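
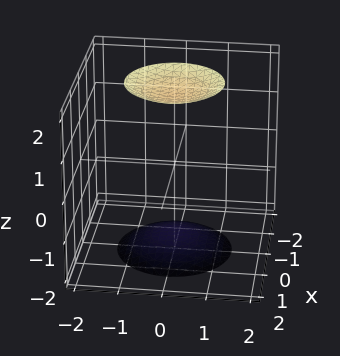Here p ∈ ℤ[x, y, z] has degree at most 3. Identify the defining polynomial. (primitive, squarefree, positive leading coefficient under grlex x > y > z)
1. I count 2 distinct pieces.
2. The degree is 2 — two sheets facing apart; a quadric.
3. Symmetries: the surface is invariant under rotation about z: p = q(x² + y², z); mirror symmetry z ↦ −z ⇒ only even powers of z.
4. Observable constraints: it misses every integer gridline on the y-axis; a circular section at z = 2 has radius exactly 1.
5. Solving for integer coefficients yields p as stated.

x^2 + y^2 - z^2 + 3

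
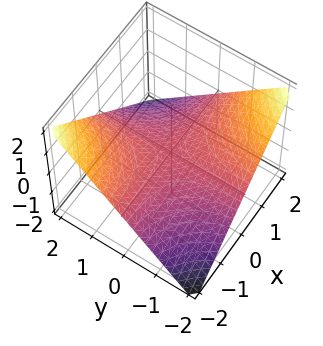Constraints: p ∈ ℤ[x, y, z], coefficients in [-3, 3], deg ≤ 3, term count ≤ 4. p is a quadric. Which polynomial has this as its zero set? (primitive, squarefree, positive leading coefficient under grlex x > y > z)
x*y + 2*z

The degree is 2 — a saddle surface; a quadric.
Against the integer gridlines: it meets the z-axis at z = 0 (among the integer gridlines); every point of the x-axis in the box is on the surface; every point of the y-axis in the box is on the surface.
Together with the visible shape, these determine p as stated.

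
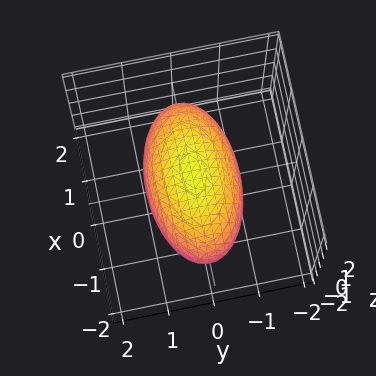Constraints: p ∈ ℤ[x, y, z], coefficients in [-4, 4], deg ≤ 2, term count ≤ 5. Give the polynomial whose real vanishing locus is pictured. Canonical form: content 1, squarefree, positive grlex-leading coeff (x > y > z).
x^2 + 3*y^2 + 3*z^2 - 3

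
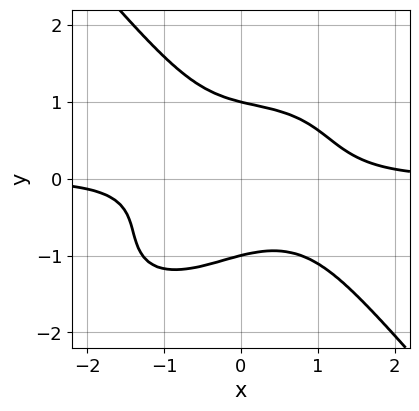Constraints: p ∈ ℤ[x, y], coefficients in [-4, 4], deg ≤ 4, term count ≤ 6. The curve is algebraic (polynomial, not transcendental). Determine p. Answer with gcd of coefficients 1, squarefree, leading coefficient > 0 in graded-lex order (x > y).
2*x^3*y - x^2*y^2 + 2*y^4 + 2*x*y^2 - 2

(a) deg p = 4. The shape is more complex than any degree-3 curve.
(b) From the axis intercepts and sections: no x-intercept at any integer in the box; among the integer gridlines, it crosses the y-axis at y ∈ {-1, 1}.
(c) These observations pin down the coefficients.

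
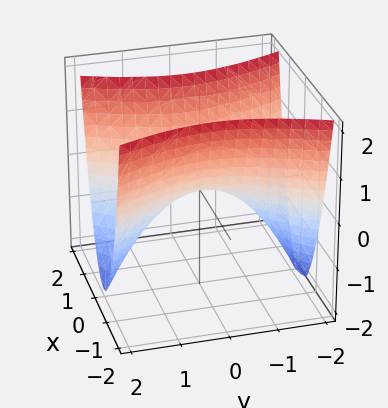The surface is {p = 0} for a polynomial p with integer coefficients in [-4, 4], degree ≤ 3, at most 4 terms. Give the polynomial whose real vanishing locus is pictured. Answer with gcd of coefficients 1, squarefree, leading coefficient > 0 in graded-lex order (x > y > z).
3*x^2 - y^2 - 2*z

First, deg p = 2. A hyperbolic paraboloid; a quadric.
Then, symmetries: the x ↦ −x reflection is a symmetry, so x appears only in even powers; it's symmetric under y → −y, forcing even powers of y.
Then, reading off the gridlines: it crosses the y-axis at the gridline y = 0; it crosses the z-axis at the gridline z = 0; one x-axis crossing is at x = 0.
Finally, the integer polynomial consistent with all of this is the stated p.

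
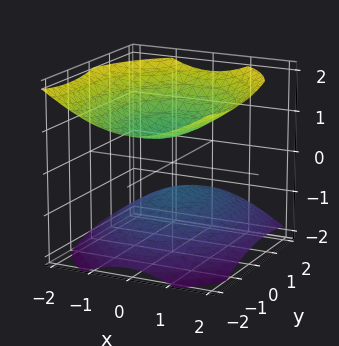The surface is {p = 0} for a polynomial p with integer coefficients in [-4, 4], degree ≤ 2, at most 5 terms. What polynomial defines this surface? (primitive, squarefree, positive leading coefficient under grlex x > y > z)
2*x^2 + y^2 + y*z - 3*z^2 + 2

1. The picture has 2 separate pieces. They look like related sheets of one shape, so recover p as a whole.
2. deg p = 2. No degree-1 surface has this shape.
3. Against the integer gridlines: it misses every integer gridline on the y-axis; the surface avoids every integer x-axis point in the box.
4. Matching integer coefficients to the picture gives p.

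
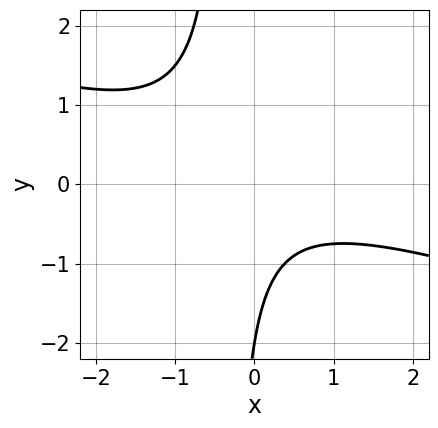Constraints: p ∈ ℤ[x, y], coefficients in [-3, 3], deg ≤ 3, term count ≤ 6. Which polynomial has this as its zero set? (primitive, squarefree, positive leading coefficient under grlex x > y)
1. Degree: no degree-1 curve has this shape, so deg p = 2.
2. From the axis intercepts and sections: no x-intercept at any integer in the box; one y-axis crossing is at y = -2.
3. Putting this together gives p.

x^2 + 3*x*y + y + 2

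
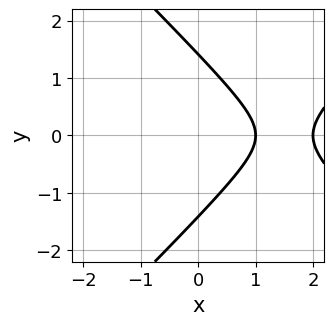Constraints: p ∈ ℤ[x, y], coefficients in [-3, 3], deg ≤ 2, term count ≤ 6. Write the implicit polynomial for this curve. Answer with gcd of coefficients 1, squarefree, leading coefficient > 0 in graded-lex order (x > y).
x^2 - y^2 - 3*x + 2

The degree is 2 — a generic line meets the curve in up to 2 points.
Symmetries: the y ↦ −y reflection is a symmetry, so y appears only in even powers.
Reading off the gridlines: among the integer gridlines, it crosses the x-axis at x ∈ {1, 2}.
Assembling these constraints gives the stated polynomial.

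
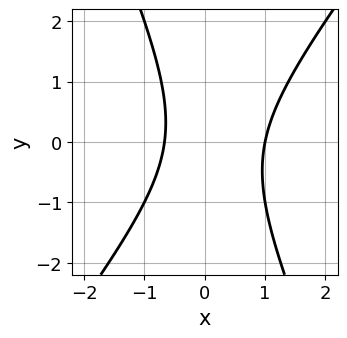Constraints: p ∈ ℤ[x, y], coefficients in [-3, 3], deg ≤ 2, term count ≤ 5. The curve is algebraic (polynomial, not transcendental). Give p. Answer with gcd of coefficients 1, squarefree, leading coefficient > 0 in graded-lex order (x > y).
3*x^2 - x*y - y^2 - x - 2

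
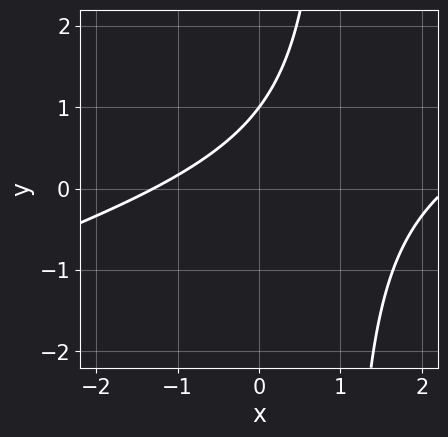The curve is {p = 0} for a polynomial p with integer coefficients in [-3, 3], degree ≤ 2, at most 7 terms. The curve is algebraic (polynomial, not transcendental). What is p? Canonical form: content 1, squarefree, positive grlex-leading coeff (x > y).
deg p = 2. No degree-1 curve has this shape.
Checking where it meets the axes: one y-axis crossing is at y = 1.
These observations pin down the coefficients.

x^2 - 3*x*y - x + 3*y - 3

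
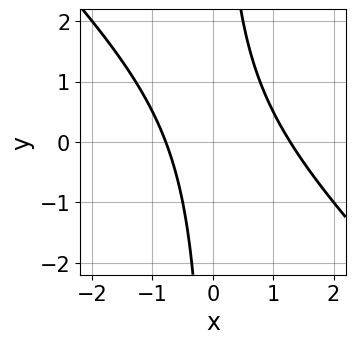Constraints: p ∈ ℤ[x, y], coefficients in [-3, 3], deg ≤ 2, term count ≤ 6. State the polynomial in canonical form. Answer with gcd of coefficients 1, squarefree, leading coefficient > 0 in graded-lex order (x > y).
2*x^2 + 2*x*y - x - 2

1. Degree: the shape is more complex than any degree-1 curve, so deg p = 2.
2. Checking where it meets the axes: the curve avoids every integer y-axis point in the box.
3. The integer polynomial consistent with all of this is the stated p.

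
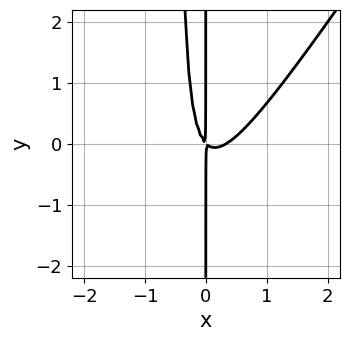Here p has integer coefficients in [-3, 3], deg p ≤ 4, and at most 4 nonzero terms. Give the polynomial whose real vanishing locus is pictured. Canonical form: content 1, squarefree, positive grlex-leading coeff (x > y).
1. deg p = 3. A generic line meets the curve in up to 3 points.
2. Checking where it meets the axes: every point of the y-axis in the box is on the curve.
3. Solving for integer coefficients yields p as stated.

3*x^3 - 2*x^2*y - x^2 - x*y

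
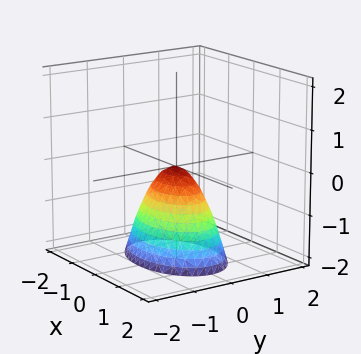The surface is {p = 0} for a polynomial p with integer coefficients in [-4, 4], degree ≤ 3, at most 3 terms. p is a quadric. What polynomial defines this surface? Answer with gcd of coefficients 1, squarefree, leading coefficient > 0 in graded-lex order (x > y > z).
x^2 + 2*y^2 + z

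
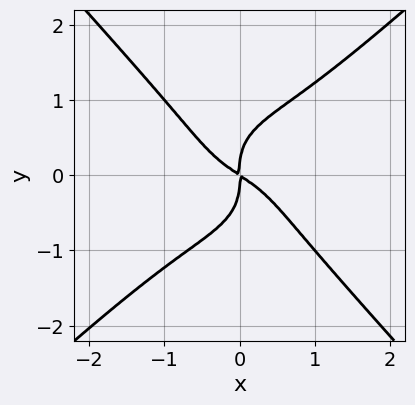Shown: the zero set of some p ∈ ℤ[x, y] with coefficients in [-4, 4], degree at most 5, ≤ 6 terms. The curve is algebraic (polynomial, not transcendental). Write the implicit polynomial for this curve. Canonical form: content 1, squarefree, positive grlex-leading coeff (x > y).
First, degree: no degree-3 curve has this shape, so deg p = 4.
Next, observable constraints: one y-axis crossing is at y = 0; it crosses the x-axis at the gridline x = 0.
Finally, solving for integer coefficients yields p as stated.

3*x^4 - x*y^3 - 3*y^4 + 2*x^2 + 3*x*y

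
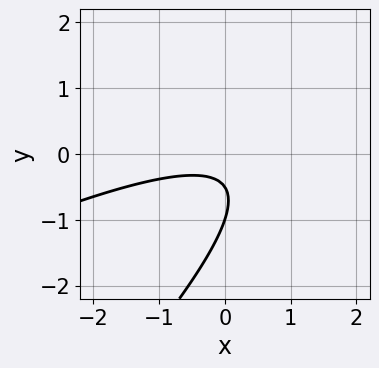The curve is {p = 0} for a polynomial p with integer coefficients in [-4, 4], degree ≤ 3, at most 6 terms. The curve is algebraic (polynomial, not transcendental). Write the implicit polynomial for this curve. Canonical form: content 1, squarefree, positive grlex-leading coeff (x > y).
(a) The degree is 2 — no degree-1 curve has this shape.
(b) Observable constraints: the curve avoids every integer x-axis point in the box; it meets the y-axis at y = -1 (among the integer gridlines).
(c) Fitting integer coefficients to these (and the overall shape) gives p.

x^2 - 3*x*y + 2*y^2 + 3*y + 1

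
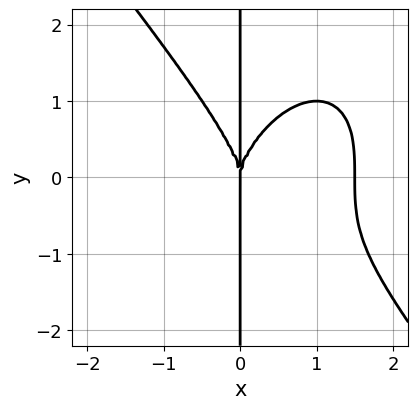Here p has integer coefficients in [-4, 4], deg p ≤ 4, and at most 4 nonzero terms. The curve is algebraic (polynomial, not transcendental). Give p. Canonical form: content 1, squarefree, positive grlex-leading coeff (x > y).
The degree is 4 — the shape is more complex than any degree-3 curve.
Observable constraints: one x-axis crossing is at x = 0; every point of the y-axis in the box is on the curve.
Solving for integer coefficients yields p as stated.

2*x^4 + x*y^3 - 3*x^3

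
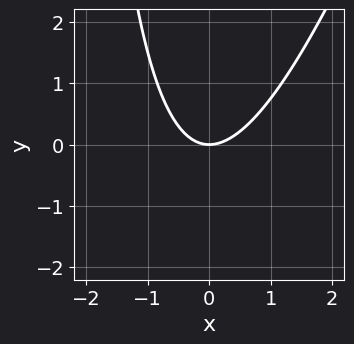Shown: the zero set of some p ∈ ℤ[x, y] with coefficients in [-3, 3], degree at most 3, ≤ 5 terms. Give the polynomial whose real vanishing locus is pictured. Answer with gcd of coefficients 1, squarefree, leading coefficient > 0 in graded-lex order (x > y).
3*x^2 - x*y - 3*y

(a) deg p = 2.
(b) Reading off the gridlines: it crosses the x-axis at the gridline x = 0; it meets the y-axis at y = 0 (among the integer gridlines).
(c) Solving for integer coefficients yields p as stated.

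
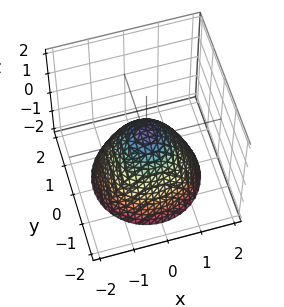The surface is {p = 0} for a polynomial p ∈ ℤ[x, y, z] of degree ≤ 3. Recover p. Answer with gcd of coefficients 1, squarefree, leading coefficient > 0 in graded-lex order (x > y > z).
(a) The degree is 2 — the shape is more complex than any degree-1 surface.
(b) Symmetries: rotational symmetry about the z-axis ⇒ p depends on x, y only through x² + y².
(c) From the axis intercepts and sections: a circular section at z = -1 has radius between 1 and 2.
(d) Together with the visible shape, these determine p as stated.

3*x^2 + 3*y^2 + 3*z - 1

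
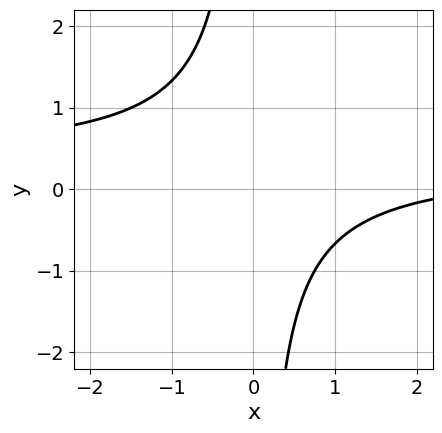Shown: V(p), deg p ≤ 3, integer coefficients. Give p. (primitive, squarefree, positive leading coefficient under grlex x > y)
deg p = 2. No degree-1 curve has this shape.
Reading off the gridlines: it misses every integer gridline on the y-axis; no x-intercept at any integer in the box.
Putting this together gives p.

3*x*y - x + 3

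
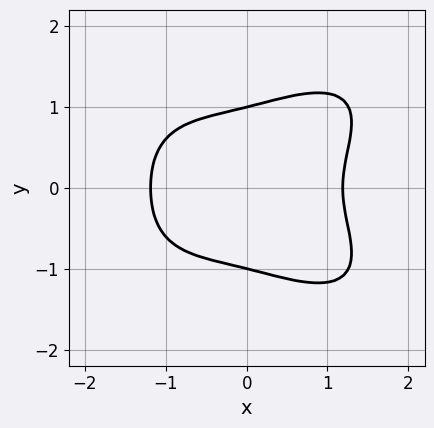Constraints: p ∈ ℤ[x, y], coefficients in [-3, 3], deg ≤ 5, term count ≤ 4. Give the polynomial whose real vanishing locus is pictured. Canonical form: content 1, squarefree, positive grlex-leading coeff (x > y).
The degree is 4 — a generic line meets the curve in up to 4 points.
Symmetries: the y ↦ −y reflection is a symmetry, so y appears only in even powers.
Reading off the gridlines: among the integer gridlines, it crosses the y-axis at y ∈ {-1, 1}.
The integer polynomial consistent with all of this is the stated p.

x^4 + 2*y^4 - 2*x*y^2 - 2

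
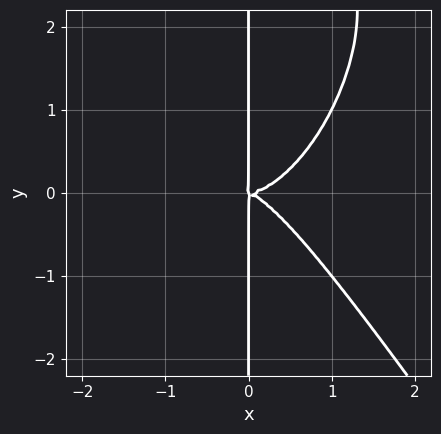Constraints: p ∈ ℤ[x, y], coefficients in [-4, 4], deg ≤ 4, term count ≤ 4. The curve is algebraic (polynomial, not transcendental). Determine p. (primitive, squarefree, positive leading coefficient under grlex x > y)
First, deg p = 4. A generic line meets the curve in up to 4 points.
Then, from the axis intercepts and sections: every point of the y-axis in the box is on the curve.
Finally, the integer polynomial consistent with all of this is the stated p.

3*x^4 + x*y^3 - x^2*y - 3*x*y^2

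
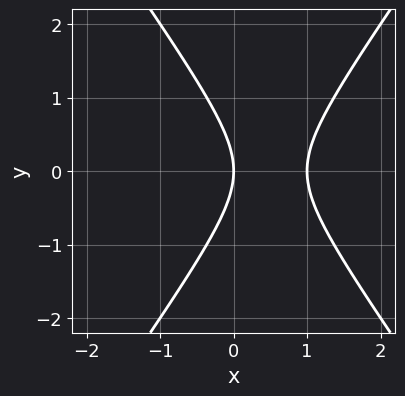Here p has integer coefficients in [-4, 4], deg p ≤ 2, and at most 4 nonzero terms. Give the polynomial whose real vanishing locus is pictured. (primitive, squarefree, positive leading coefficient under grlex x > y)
deg p = 2.
Symmetries: mirror symmetry y ↦ −y ⇒ only even powers of y.
From the axis intercepts and sections: it meets the y-axis at y = 0 (among the integer gridlines); among the integer gridlines, it crosses the x-axis at x ∈ {0, 1}.
The integer polynomial consistent with all of this is the stated p.

2*x^2 - y^2 - 2*x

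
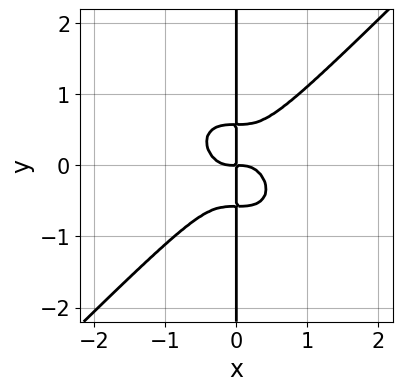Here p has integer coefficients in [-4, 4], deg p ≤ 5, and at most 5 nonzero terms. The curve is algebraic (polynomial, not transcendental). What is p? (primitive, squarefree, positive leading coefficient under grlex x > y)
3*x^4 - 3*x*y^3 + x*y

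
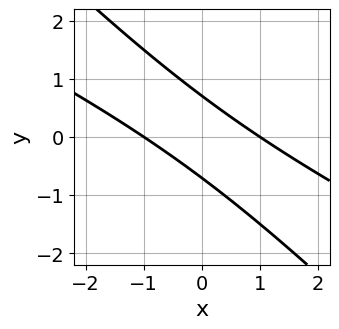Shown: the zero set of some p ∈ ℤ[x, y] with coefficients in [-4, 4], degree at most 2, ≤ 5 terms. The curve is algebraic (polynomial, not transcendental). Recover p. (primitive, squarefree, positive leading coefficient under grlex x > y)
1. deg p = 2. No degree-1 curve has this shape.
2. Observable constraints: the x-axis gridline crossings are at x ∈ {-1, 1}.
3. Solving for integer coefficients yields p as stated.

x^2 + 3*x*y + 2*y^2 - 1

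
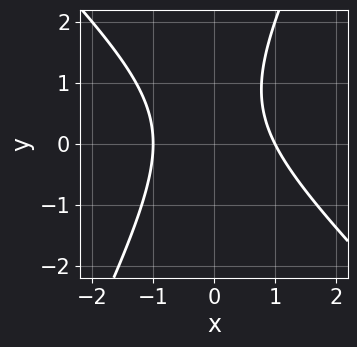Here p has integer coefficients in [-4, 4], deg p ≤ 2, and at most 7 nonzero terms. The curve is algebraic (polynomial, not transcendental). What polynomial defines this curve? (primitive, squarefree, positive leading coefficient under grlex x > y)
2*x^2 + x*y - y^2 + y - 2

1. deg p = 2. A generic line meets the curve in up to 2 points.
2. From the axis intercepts and sections: the curve avoids every integer y-axis point in the box; the x-axis gridline crossings are at x ∈ {-1, 1}.
3. Matching integer coefficients to the picture gives p.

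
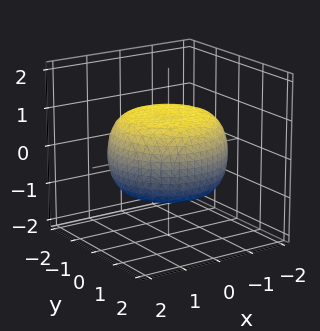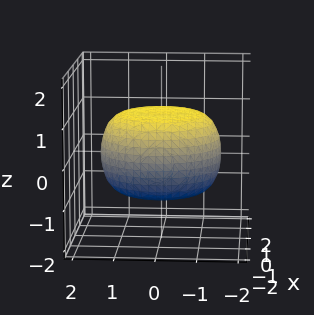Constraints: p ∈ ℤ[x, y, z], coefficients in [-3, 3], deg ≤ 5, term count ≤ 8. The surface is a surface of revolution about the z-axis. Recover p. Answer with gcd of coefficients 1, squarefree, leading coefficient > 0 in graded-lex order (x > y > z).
First, degree: the shape is more complex than any degree-3 surface, so deg p = 4.
Next, by symmetry, the surface is invariant under rotation about z: p = q(x² + y², z).
Then, observable constraints: a circular section at z = -1 has radius exactly 1; among the integer gridlines, it crosses the z-axis at z ∈ {-1, 1}.
Finally, the integer polynomial consistent with all of this is the stated p.

x^4 + 2*x^2*y^2 + y^4 - x^2 - y^2 + 3*z^2 - 3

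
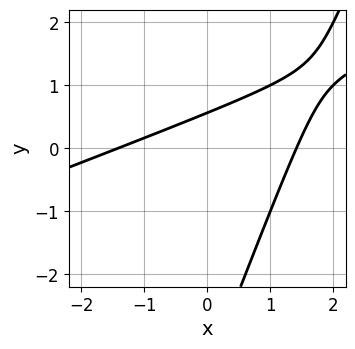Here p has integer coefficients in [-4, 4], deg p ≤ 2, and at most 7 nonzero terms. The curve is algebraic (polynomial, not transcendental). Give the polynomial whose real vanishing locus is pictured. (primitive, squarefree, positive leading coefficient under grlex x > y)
(a) deg p = 2. A generic line meets the curve in up to 2 points.
(b) Matching integer coefficients to the picture gives p.

x^2 - 3*x*y + y^2 + 3*y - 2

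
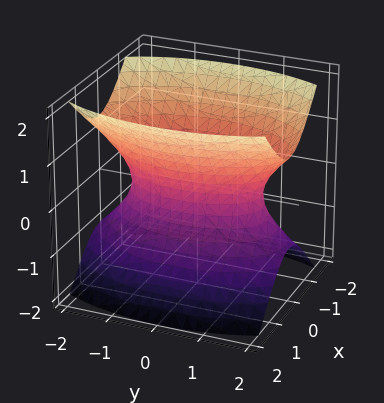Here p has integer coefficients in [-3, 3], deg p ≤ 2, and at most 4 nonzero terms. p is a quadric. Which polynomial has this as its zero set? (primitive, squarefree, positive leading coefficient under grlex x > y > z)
3*x^2 + y^2 - 2*z^2 - 2

(a) Degree: one connected sheet with a waist; a quadric, so deg p = 2.
(b) Symmetries: mirror symmetry z ↦ −z ⇒ only even powers of z; it's symmetric under y → −y, forcing even powers of y; mirror symmetry x ↦ −x ⇒ only even powers of x.
(c) From the axis intercepts and sections: the surface avoids every integer z-axis point in the box.
(d) Fitting integer coefficients to these (and the overall shape) gives p.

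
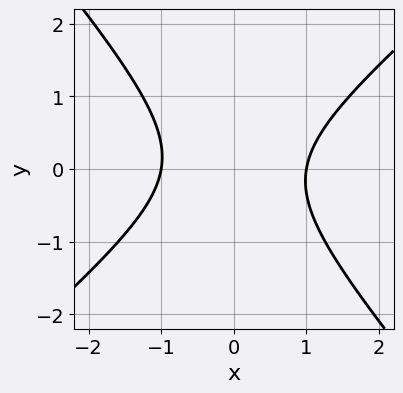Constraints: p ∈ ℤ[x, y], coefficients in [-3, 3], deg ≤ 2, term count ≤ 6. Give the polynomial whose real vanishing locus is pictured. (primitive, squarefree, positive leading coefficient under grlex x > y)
3*x^2 - x*y - 3*y^2 - 3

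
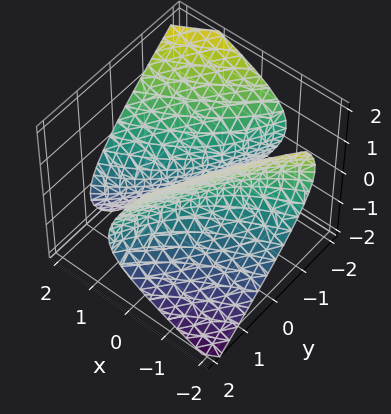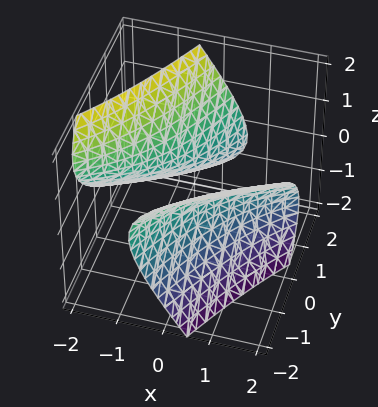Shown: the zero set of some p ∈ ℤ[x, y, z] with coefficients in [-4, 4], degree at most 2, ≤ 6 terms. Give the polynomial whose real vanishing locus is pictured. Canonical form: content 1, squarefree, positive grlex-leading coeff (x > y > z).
x^2 - 3*x*y - 2*x*z + y^2 - 2*z^2 - 1

The picture has 2 separate pieces. They look like related sheets of one shape, so recover p as a whole.
deg p = 2. The shape is more complex than any degree-1 surface.
Against the integer gridlines: among the integer gridlines, it crosses the y-axis at y ∈ {-1, 1}; the x-axis gridline crossings are at x ∈ {-1, 1}; no z-intercept at any integer in the box.
Putting this together gives p.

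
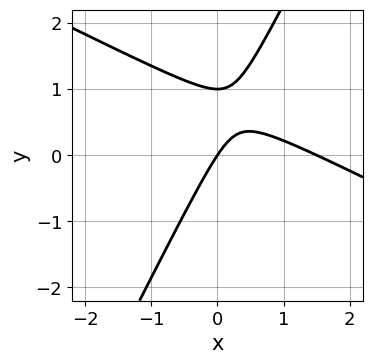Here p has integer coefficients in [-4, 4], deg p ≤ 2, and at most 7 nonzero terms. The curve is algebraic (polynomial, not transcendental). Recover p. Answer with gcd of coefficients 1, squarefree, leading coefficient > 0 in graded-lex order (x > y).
Degree: a generic line meets the curve in up to 2 points, so deg p = 2.
From the visible intercepts: the y-axis gridline crossings are at y ∈ {0, 1}; it crosses the x-axis at the gridline x = 0.
These observations pin down the coefficients.

2*x^2 + 3*x*y - 2*y^2 - 3*x + 2*y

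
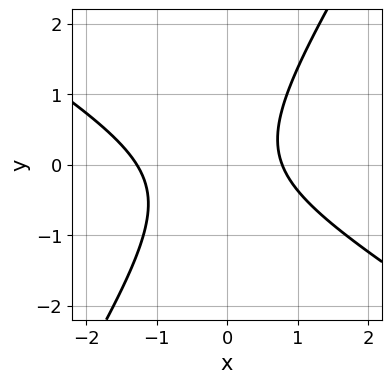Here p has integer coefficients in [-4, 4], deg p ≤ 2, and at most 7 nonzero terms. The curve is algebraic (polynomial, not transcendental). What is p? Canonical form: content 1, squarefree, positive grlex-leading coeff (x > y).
(a) Degree: the shape is more complex than any degree-1 curve, so deg p = 2.
(b) Reading off the gridlines: the curve avoids every integer y-axis point in the box.
(c) Together with the visible shape, these determine p as stated.

2*x^2 + 2*x*y - 2*y^2 + x - 2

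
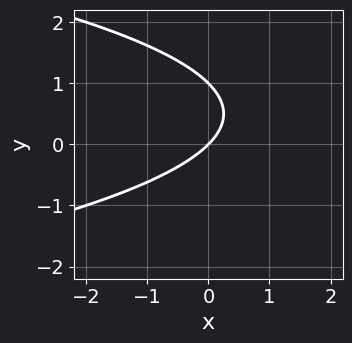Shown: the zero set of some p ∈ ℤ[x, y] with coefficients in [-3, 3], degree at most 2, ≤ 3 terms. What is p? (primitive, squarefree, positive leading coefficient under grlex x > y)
(a) Degree: the shape is more complex than any degree-1 curve, so deg p = 2.
(b) Observable constraints: the y-axis gridline crossings are at y ∈ {0, 1}; it crosses the x-axis at the gridline x = 0.
(c) Putting this together gives p.

y^2 + x - y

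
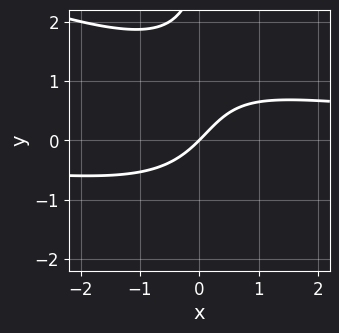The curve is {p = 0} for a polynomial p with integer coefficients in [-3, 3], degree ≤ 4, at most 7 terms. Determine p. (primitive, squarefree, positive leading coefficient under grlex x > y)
x^2*y + 2*x*y^2 - y^2 - 3*x + 3*y

deg p = 3.
Observable constraints: it crosses the y-axis at the gridline y = 0; it meets the x-axis at x = 0 (among the integer gridlines).
Together with the visible shape, these determine p as stated.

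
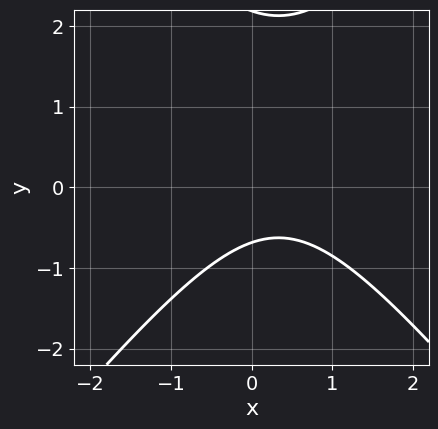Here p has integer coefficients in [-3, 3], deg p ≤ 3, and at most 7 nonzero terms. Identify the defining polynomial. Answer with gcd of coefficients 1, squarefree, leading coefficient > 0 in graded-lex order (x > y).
(a) The degree is 2 — no degree-1 curve has this shape.
(b) Reading off the gridlines: no x-intercept at any integer in the box.
(c) Putting this together gives p.

3*x^2 - 2*y^2 - 2*x + 3*y + 3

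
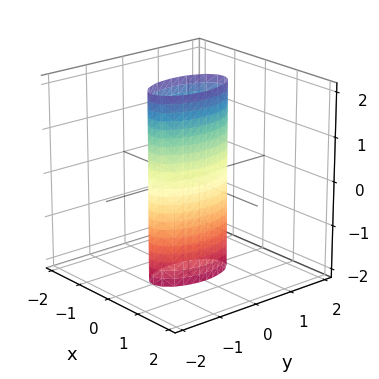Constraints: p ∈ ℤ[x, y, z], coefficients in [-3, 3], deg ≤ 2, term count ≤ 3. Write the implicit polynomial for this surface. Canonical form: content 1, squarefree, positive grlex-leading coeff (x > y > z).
3*x^2 + y^2 - 1

(a) The degree is 2 — a cylinder; a quadric.
(b) Symmetries: the z ↦ −z reflection is a symmetry, so z appears only in even powers; mirror symmetry x ↦ −x ⇒ only even powers of x; the y ↦ −y reflection is a symmetry, so y appears only in even powers.
(c) Reading off the gridlines: the surface avoids every integer z-axis point in the box; among the integer gridlines, it crosses the y-axis at y ∈ {-1, 1}.
(d) Putting this together gives p.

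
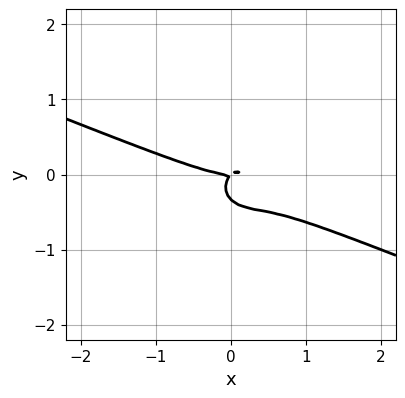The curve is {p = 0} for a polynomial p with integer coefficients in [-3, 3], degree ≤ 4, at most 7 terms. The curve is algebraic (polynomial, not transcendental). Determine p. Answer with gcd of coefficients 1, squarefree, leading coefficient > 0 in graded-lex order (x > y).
First, the degree is 3 — no degree-2 curve has this shape.
Next, against the integer gridlines: one x-axis crossing is at x = 0; it crosses the y-axis at the gridline y = 0.
Finally, matching integer coefficients to the picture gives p.

x^3 + 2*x^2*y + 3*y^3 - x*y + y^2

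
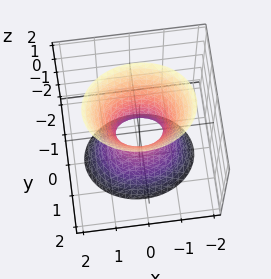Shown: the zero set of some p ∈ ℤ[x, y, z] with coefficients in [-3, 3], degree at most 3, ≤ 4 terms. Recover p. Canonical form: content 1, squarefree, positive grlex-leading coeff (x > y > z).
First, degree: an hourglass — one-sheet hyperboloid; a quadric, so deg p = 2.
Then, symmetries: the z ↦ −z reflection is a symmetry, so z appears only in even powers; the y ↦ −y reflection is a symmetry, so y appears only in even powers; it's symmetric under x → −x, forcing even powers of x.
Next, from the axis intercepts and sections: it misses every integer gridline on the z-axis.
Finally, solving for integer coefficients yields p as stated.

2*x^2 + 3*y^2 - z^2 - 1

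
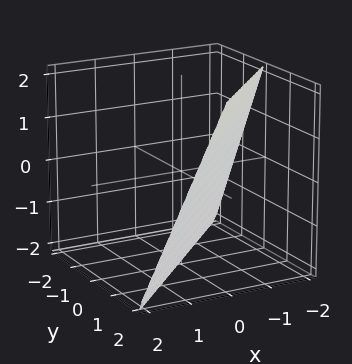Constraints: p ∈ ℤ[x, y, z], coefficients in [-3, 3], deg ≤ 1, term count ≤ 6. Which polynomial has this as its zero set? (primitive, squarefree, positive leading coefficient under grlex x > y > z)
First, deg p = 1. Every cross-section is a straight line — this is a plane.
Then, checking where it meets the axes: it meets the z-axis at z = -2 (among the integer gridlines); it crosses the x-axis at the gridline x = -1; one y-axis crossing is at y = 1.
Finally, matching integer coefficients to the picture gives p.

2*x - 2*y + z + 2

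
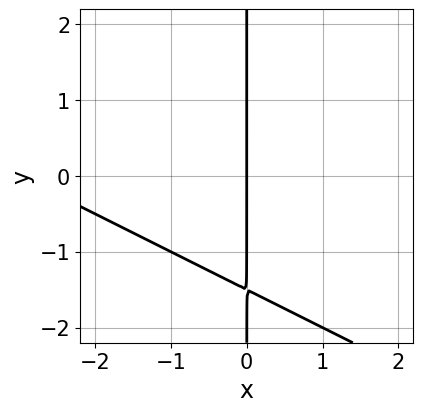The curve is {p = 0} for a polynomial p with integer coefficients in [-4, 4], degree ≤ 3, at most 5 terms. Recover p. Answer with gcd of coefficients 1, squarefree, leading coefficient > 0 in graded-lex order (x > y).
First, the degree is 2 — the shape is more complex than any degree-1 curve.
Next, reading off the gridlines: one x-axis crossing is at x = 0; every point of the y-axis in the box is on the curve.
Finally, putting this together gives p.

x^2 + 2*x*y + 3*x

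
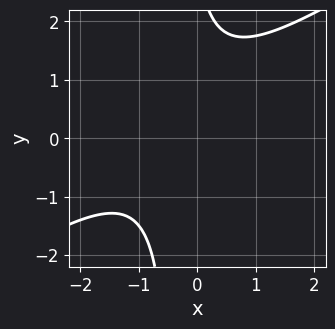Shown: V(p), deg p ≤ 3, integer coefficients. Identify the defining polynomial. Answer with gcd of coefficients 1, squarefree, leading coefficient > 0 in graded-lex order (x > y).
2*x^2 - 3*x*y + 2*x - y + 3

(a) Degree: no degree-1 curve has this shape, so deg p = 2.
(b) From the axis intercepts and sections: it misses every integer gridline on the x-axis; no y-intercept at any integer in the box.
(c) Matching integer coefficients to the picture gives p.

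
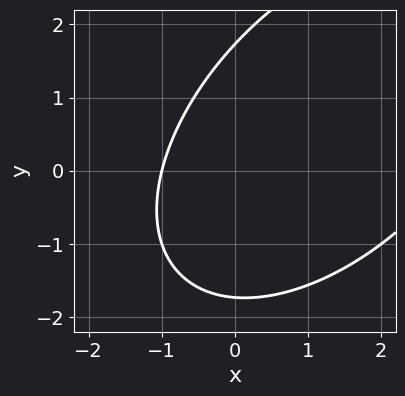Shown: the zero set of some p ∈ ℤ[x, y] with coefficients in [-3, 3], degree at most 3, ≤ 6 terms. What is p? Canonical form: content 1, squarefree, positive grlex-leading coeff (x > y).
x^2 - x*y + y^2 - 2*x - 3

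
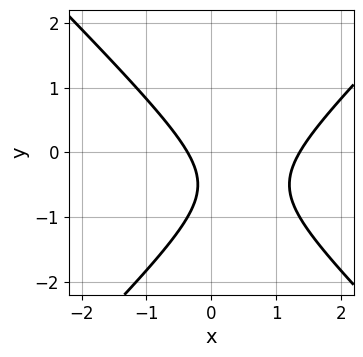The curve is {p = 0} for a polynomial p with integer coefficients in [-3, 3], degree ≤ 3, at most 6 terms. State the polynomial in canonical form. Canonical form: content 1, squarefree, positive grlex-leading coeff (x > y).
2*x^2 - 2*y^2 - 2*x - 2*y - 1

1. Degree: the shape is more complex than any degree-1 curve, so deg p = 2.
2. Observable constraints: no y-intercept at any integer in the box.
3. Putting this together gives p.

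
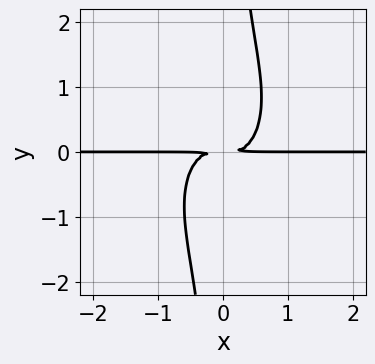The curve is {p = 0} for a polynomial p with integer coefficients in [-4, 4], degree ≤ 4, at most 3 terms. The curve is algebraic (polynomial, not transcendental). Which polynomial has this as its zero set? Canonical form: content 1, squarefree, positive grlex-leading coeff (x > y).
(a) The degree is 4 — no degree-3 curve has this shape.
(b) Checking where it meets the axes: the visible x-axis segment lies entirely on the curve.
(c) Solving for integer coefficients yields p as stated.

2*x^3*y + x*y^3 - y^2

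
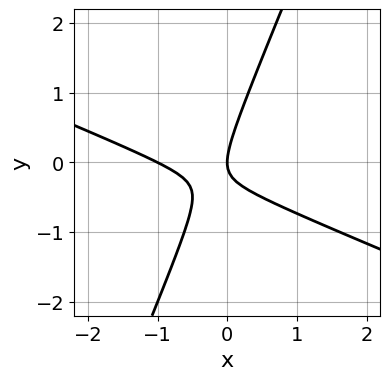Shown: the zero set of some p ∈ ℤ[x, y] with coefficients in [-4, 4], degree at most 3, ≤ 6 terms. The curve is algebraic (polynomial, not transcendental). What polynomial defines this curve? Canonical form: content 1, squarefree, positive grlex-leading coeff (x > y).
(a) deg p = 2. The shape is more complex than any degree-1 curve.
(b) Reading off the gridlines: the x-axis gridline crossings are at x ∈ {-1, 0}; it meets the y-axis at y = 0 (among the integer gridlines).
(c) Fitting integer coefficients to these (and the overall shape) gives p.

x^2 + 2*x*y - y^2 + x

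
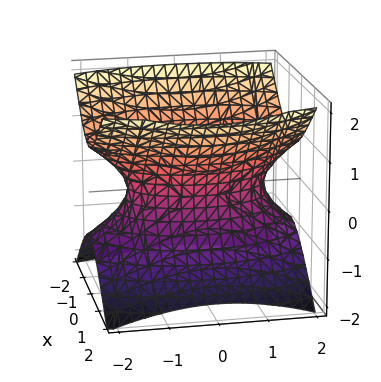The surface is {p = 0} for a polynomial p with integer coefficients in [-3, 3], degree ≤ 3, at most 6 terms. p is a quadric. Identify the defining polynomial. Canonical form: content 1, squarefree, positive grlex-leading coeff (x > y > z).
The degree is 2 — an hourglass — one-sheet hyperboloid; a quadric.
Symmetries: the y ↦ −y reflection is a symmetry, so y appears only in even powers; the x ↦ −x reflection is a symmetry, so x appears only in even powers; it's symmetric under z → −z, forcing even powers of z.
Checking where it meets the axes: the surface avoids every integer z-axis point in the box.
The integer polynomial consistent with all of this is the stated p.

3*x^2 + y^2 - 3*z^2 - 2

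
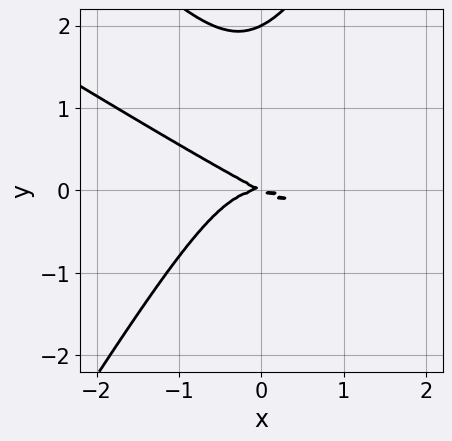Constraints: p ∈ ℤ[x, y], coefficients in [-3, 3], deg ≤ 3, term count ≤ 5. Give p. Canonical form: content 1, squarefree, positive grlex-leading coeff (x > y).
(a) deg p = 3. No degree-2 curve has this shape.
(b) Observable constraints: the y-axis gridline crossings are at y ∈ {0, 2}; it meets the x-axis at x = 0 (among the integer gridlines).
(c) Fitting integer coefficients to these (and the overall shape) gives p.

x^3 + 2*x^2*y - y^3 + x*y + 2*y^2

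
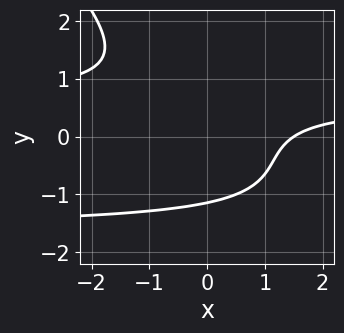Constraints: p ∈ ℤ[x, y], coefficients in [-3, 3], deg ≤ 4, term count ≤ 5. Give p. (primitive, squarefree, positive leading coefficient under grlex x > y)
2*x*y^2 + 2*y^3 + 2*x*y - 2*x + 3

First, degree: a generic line meets the curve in up to 3 points, so deg p = 3.
Finally, solving for integer coefficients yields p as stated.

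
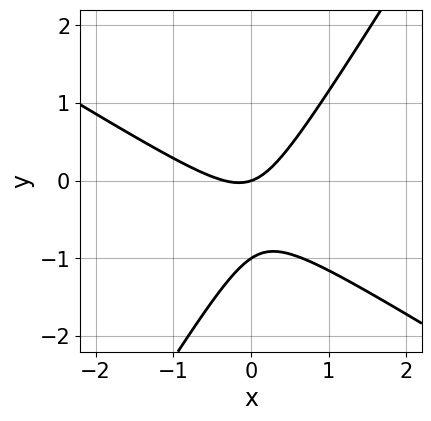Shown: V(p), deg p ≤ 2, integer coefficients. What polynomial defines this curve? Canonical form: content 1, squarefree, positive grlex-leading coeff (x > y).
1. Degree: the shape is more complex than any degree-1 curve, so deg p = 2.
2. Against the integer gridlines: it crosses the x-axis at the gridline x = 0; the y-axis gridline crossings are at y ∈ {-1, 0}.
3. Assembling these constraints gives the stated polynomial.

3*x^2 + 3*x*y - 3*y^2 + x - 3*y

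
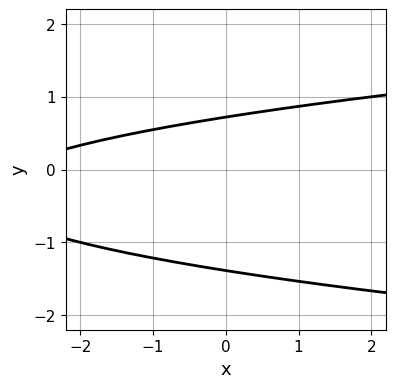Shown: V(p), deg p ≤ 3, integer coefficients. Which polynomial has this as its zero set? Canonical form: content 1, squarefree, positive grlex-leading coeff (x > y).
3*y^2 - x + 2*y - 3

(a) deg p = 2. No degree-1 curve has this shape.
(b) From the visible intercepts: no x-intercept at any integer in the box.
(c) Assembling these constraints gives the stated polynomial.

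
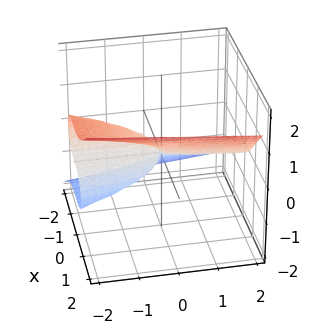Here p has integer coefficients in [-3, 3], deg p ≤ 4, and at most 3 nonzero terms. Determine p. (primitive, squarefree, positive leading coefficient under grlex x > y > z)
x^3 - 2*z^3 - y*z

First, degree: the shape is more complex than any degree-2 surface, so deg p = 3.
Then, observable constraints: it crosses the x-axis at the gridline x = 0; every point of the y-axis in the box is on the surface.
Finally, fitting integer coefficients to these (and the overall shape) gives p.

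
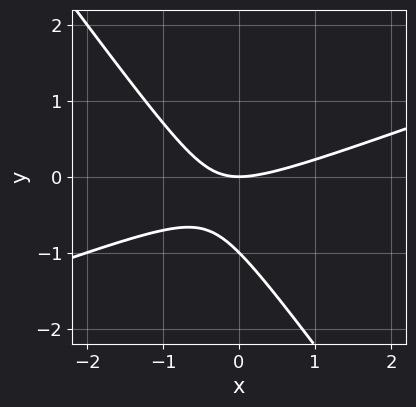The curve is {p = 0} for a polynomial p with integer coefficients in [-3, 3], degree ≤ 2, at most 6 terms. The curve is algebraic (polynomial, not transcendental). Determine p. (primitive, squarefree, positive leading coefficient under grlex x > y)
x^2 - 2*x*y - 2*y^2 - 2*y

Degree: the shape is more complex than any degree-1 curve, so deg p = 2.
Observable constraints: the y-axis gridline crossings are at y ∈ {-1, 0}; it meets the x-axis at x = 0 (among the integer gridlines).
Fitting integer coefficients to these (and the overall shape) gives p.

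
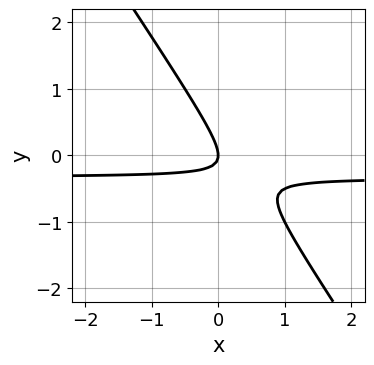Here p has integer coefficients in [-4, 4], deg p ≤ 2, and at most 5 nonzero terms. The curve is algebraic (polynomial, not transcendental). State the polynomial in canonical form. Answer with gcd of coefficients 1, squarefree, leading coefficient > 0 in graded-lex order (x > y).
3*x*y + 2*y^2 + x

1. deg p = 2. No degree-1 curve has this shape.
2. From the axis intercepts and sections: one x-axis crossing is at x = 0; it meets the y-axis at y = 0 (among the integer gridlines).
3. Solving for integer coefficients yields p as stated.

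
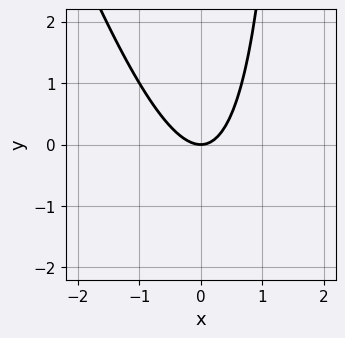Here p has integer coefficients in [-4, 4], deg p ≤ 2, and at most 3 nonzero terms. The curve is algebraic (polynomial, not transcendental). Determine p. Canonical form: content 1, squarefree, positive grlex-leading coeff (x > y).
deg p = 2. A generic line meets the curve in up to 2 points.
Checking where it meets the axes: one x-axis crossing is at x = 0; one y-axis crossing is at y = 0.
These observations pin down the coefficients.

3*x^2 + x*y - 2*y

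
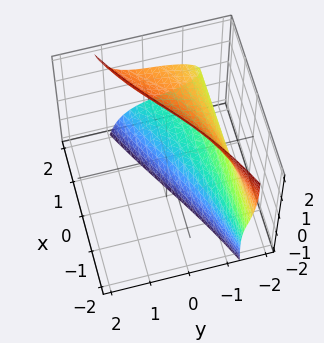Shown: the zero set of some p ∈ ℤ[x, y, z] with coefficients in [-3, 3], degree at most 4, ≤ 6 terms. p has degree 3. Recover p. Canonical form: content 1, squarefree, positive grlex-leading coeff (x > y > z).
2*x*z^2 - y^3 - 3*y*z^2 + y*z - 3

(a) The degree is 3 — a generic line meets the surface in up to 3 points.
(b) From the axis intercepts and sections: it misses every integer gridline on the x-axis; the surface avoids every integer z-axis point in the box.
(c) Solving for integer coefficients yields p as stated.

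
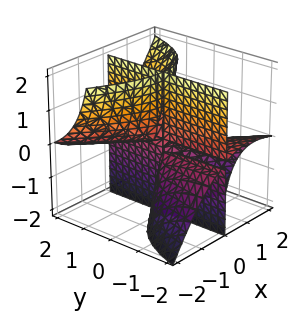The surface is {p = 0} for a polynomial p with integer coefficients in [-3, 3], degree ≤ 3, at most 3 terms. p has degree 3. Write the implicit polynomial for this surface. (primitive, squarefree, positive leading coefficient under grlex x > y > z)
x^3 + x^2*y - 2*x*y*z

I count 2 distinct pieces. They look like related sheets of one shape, so recover p as a whole.
Degree: no degree-2 surface has this shape, so deg p = 3.
Against the integer gridlines: the visible z-axis segment lies entirely on the surface; every point of the y-axis in the box is on the surface; it meets the x-axis at x = 0 (among the integer gridlines).
The integer polynomial consistent with all of this is the stated p.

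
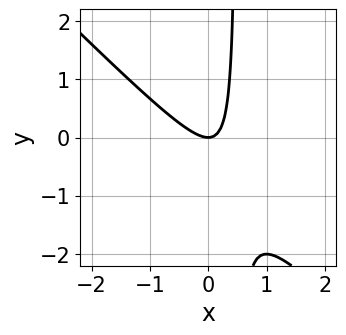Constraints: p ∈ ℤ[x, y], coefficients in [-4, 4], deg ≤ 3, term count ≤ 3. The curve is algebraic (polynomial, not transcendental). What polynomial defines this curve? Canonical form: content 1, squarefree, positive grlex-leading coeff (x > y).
2*x^2 + 2*x*y - y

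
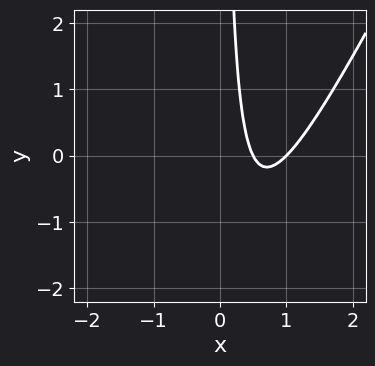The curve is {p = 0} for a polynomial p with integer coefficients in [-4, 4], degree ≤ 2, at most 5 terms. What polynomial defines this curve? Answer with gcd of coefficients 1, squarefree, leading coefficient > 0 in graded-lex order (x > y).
2*x^2 - x*y - 3*x + 1

1. The degree is 2 — a generic line meets the curve in up to 2 points.
2. Observable constraints: it misses every integer gridline on the y-axis; it crosses the x-axis at the gridline x = 1.
3. The integer polynomial consistent with all of this is the stated p.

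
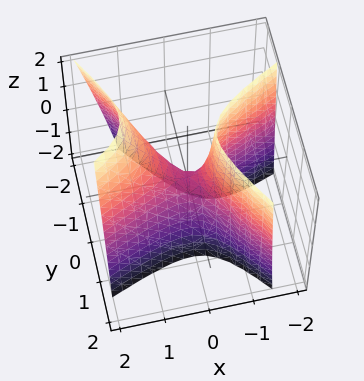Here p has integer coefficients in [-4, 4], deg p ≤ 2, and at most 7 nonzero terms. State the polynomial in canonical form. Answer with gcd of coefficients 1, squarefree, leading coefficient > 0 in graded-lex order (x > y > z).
The degree is 2 — a generic line meets the surface in up to 2 points.
Observable constraints: it meets the y-axis at y = 0 (among the integer gridlines); it crosses the x-axis at the gridline x = 0; it crosses the z-axis at the gridline z = 0.
Matching integer coefficients to the picture gives p.

2*x^2 - 3*x*y - x*z - 3*y^2 - z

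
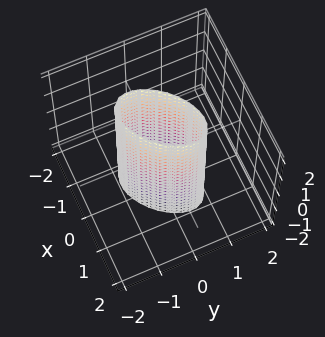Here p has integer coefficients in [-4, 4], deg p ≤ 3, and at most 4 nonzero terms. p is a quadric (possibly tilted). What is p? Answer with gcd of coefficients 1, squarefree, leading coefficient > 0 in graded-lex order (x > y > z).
deg p = 2. No degree-1 surface has this shape.
From the visible intercepts: it misses every integer gridline on the z-axis.
The integer polynomial consistent with all of this is the stated p.

3*x^2 - 3*x*y + 3*y^2 - 2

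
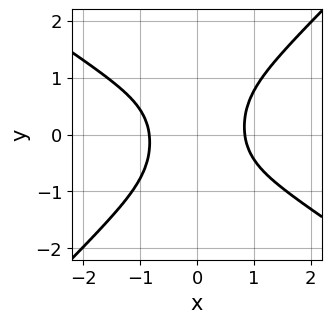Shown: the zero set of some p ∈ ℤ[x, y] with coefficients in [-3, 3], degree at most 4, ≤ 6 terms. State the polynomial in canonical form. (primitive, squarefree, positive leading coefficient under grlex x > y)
deg p = 4.
Checking where it meets the axes: no y-intercept at any integer in the box.
Solving for integer coefficients yields p as stated.

2*x^4 + x^3*y - 3*x^2*y^2 - 1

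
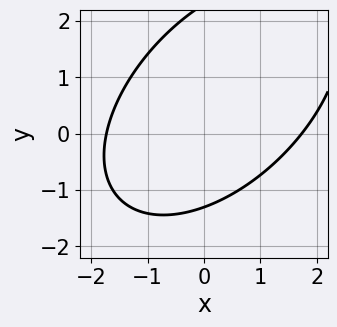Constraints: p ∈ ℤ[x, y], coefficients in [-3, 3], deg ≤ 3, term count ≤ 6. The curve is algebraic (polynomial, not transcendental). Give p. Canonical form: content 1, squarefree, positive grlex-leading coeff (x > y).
deg p = 2. A generic line meets the curve in up to 2 points.
Putting this together gives p.

x^2 - x*y + y^2 - y - 3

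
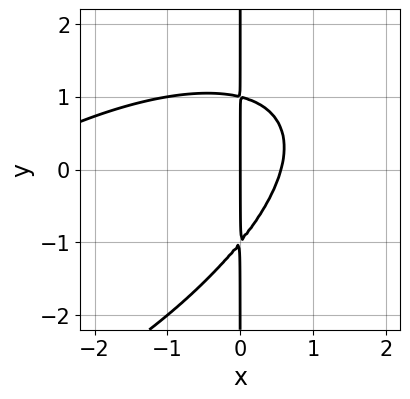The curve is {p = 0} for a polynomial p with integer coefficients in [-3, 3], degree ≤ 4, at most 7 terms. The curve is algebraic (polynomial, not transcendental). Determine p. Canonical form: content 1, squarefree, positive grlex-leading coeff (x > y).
x^3 - 2*x^2*y + 2*x*y^2 + 3*x^2 - 2*x

First, deg p = 3. A generic line meets the curve in up to 3 points.
Next, from the visible intercepts: the visible y-axis segment lies entirely on the curve; it meets the x-axis at x = 0 (among the integer gridlines).
Finally, solving for integer coefficients yields p as stated.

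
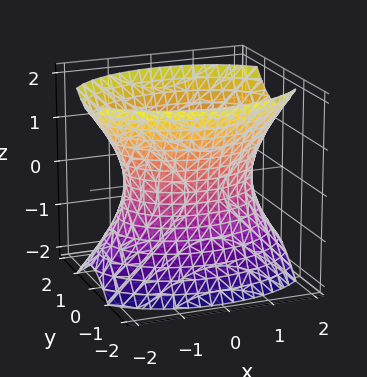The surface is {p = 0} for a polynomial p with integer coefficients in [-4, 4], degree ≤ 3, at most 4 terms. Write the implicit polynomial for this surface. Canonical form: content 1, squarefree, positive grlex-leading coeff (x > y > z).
First, deg p = 2. One connected sheet with a waist; a quadric.
Then, symmetries: it's symmetric under x → −x, forcing even powers of x; it's symmetric under y → −y, forcing even powers of y; it's symmetric under z → −z, forcing even powers of z.
Then, against the integer gridlines: no z-intercept at any integer in the box; the y-axis gridline crossings are at y ∈ {-1, 1}.
Finally, putting this together gives p.

x^2 + 2*y^2 - z^2 - 2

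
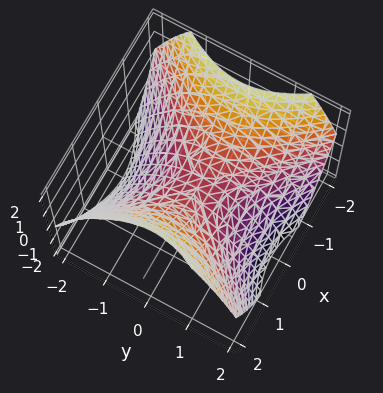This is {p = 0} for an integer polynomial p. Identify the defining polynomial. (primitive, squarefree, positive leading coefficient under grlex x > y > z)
2*x^2 - 2*y^2 - 3*z

1. Degree: a saddle surface; a quadric, so deg p = 2.
2. Symmetries: the y ↦ −y reflection is a symmetry, so y appears only in even powers; mirror symmetry x ↦ −x ⇒ only even powers of x.
3. Checking where it meets the axes: it crosses the y-axis at the gridline y = 0; it crosses the z-axis at the gridline z = 0; it crosses the x-axis at the gridline x = 0.
4. Putting this together gives p.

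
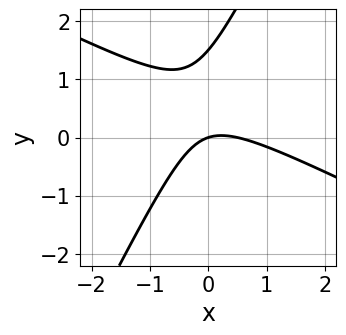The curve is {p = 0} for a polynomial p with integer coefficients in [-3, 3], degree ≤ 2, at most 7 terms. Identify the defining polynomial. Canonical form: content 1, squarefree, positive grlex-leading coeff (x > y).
1. Degree: no degree-1 curve has this shape, so deg p = 2.
2. Against the integer gridlines: one y-axis crossing is at y = 0; it crosses the x-axis at the gridline x = 0.
3. Fitting integer coefficients to these (and the overall shape) gives p.

2*x^2 + 3*x*y - 2*y^2 - x + 3*y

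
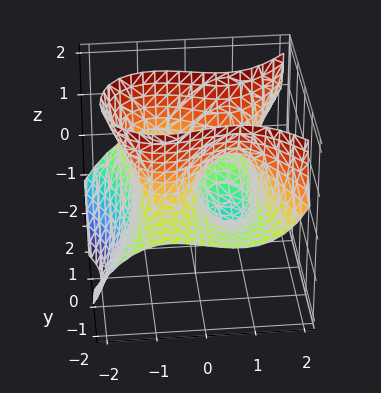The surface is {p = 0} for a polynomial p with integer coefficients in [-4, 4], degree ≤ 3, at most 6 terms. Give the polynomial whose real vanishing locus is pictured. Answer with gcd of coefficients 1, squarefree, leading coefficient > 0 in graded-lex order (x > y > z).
1. deg p = 3. No degree-2 surface has this shape.
2. Against the integer gridlines: one x-axis crossing is at x = 0; every point of the y-axis in the box is on the surface; one z-axis crossing is at z = 0.
3. Putting this together gives p.

2*x^3 - 3*y^2*z + 2*z^2 - 3*x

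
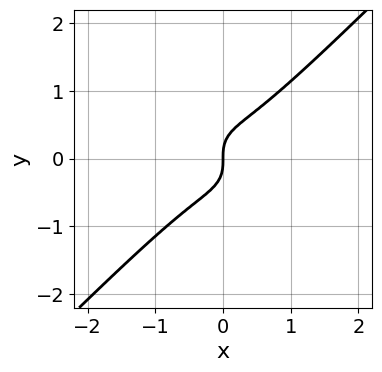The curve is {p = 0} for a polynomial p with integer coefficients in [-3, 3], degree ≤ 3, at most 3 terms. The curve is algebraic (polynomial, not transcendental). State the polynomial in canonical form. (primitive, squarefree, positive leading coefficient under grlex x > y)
2*x^3 - 2*y^3 + x

Degree: a generic line meets the curve in up to 3 points, so deg p = 3.
From the visible intercepts: one y-axis crossing is at y = 0; one x-axis crossing is at x = 0.
Solving for integer coefficients yields p as stated.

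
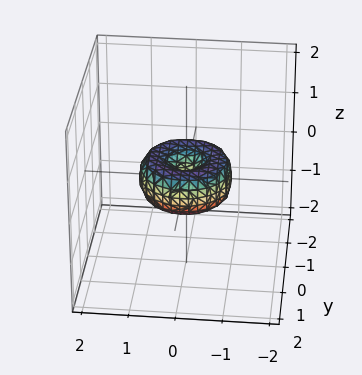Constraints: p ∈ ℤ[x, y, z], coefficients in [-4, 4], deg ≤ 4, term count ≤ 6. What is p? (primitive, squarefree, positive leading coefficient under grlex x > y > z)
x^4 + 2*x^2*y^2 + y^4 - x^2 - y^2 + z^2

First, the degree is 4 — no degree-3 surface has this shape.
Then, symmetries: every cross-section ⟂ z is a circle, so x, y appear only via x² + y².
Next, observable constraints: among the integer gridlines, it crosses the x-axis at x ∈ {-1, 0, 1}; one z-axis crossing is at z = 0.
Finally, the integer polynomial consistent with all of this is the stated p.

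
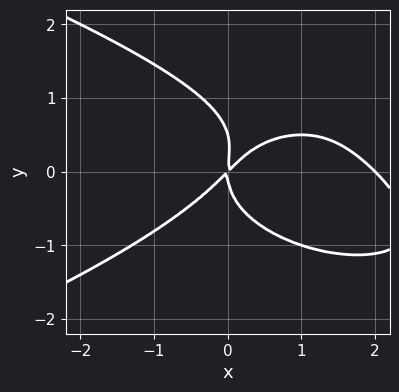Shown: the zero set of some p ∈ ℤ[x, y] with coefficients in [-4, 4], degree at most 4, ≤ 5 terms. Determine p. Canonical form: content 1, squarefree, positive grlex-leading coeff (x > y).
deg p = 4. The shape is more complex than any degree-3 curve.
From the axis intercepts and sections: it meets the y-axis at y = 0 (among the integer gridlines); among the integer gridlines, it crosses the x-axis at x ∈ {0, 2}.
These observations pin down the coefficients.

2*y^4 + x^3 - y^3 - 2*x^2 + 2*x*y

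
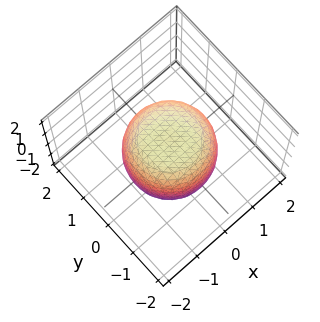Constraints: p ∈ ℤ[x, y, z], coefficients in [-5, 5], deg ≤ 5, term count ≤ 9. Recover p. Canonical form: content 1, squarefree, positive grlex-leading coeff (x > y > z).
2*x^4 + 4*x^2*y^2 + 2*y^4 - x^2 - y^2 + 2*z^2 - 3

(a) deg p = 4.
(b) By symmetry, the z-axis is an axis of rotation, so x and y enter only as x² + y².
(c) Reading off the gridlines: a circular section at z = -1 has radius exactly 1.
(d) Together with the visible shape, these determine p as stated.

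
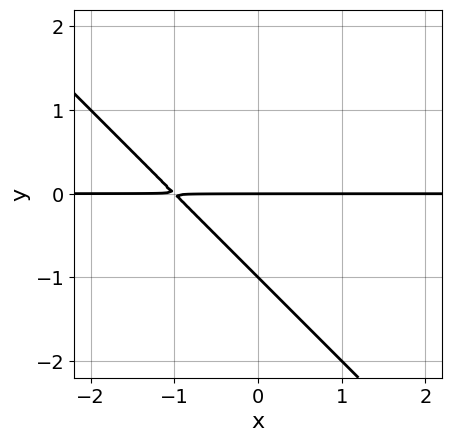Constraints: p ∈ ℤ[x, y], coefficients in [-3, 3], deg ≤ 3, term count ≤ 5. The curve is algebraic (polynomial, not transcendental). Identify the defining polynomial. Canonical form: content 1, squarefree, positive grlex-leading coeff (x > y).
The degree is 2 — no degree-1 curve has this shape.
Checking where it meets the axes: the visible x-axis segment lies entirely on the curve; among the integer gridlines, it crosses the y-axis at y ∈ {-1, 0}.
Solving for integer coefficients yields p as stated.

x*y + y^2 + y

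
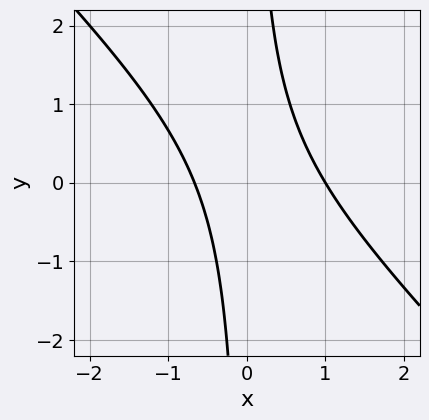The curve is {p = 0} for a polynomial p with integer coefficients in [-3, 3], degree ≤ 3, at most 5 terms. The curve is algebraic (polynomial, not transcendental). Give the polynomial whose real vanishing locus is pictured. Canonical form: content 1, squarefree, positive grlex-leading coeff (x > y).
3*x^2 + 3*x*y - x - 2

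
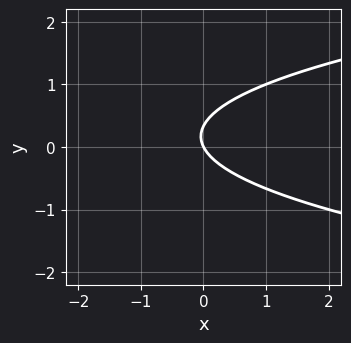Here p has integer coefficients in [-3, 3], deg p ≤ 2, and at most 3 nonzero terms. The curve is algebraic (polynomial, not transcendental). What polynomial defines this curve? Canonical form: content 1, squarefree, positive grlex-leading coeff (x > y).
deg p = 2. A generic line meets the curve in up to 2 points.
From the axis intercepts and sections: it meets the x-axis at x = 0 (among the integer gridlines); it meets the y-axis at y = 0 (among the integer gridlines).
Assembling these constraints gives the stated polynomial.

3*y^2 - 2*x - y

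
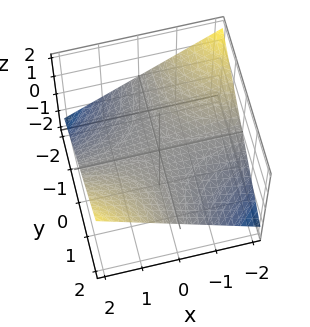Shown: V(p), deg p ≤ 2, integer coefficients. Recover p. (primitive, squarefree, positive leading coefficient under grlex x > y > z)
x*y - 3*z

Degree: a saddle surface; a quadric, so deg p = 2.
Reading off the gridlines: the visible y-axis segment lies entirely on the surface; the visible x-axis segment lies entirely on the surface; it meets the z-axis at z = 0 (among the integer gridlines).
Assembling these constraints gives the stated polynomial.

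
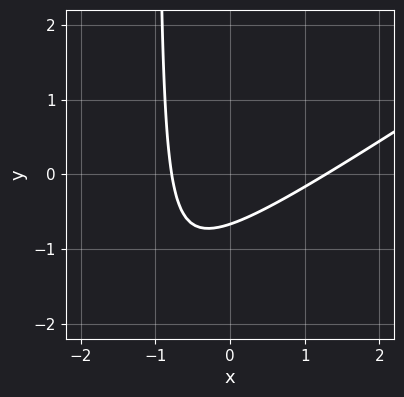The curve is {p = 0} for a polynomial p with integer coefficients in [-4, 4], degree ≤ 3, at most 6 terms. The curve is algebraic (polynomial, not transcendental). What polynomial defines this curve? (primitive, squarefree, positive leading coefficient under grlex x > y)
deg p = 2.
The integer polynomial consistent with all of this is the stated p.

2*x^2 - 3*x*y - x - 3*y - 2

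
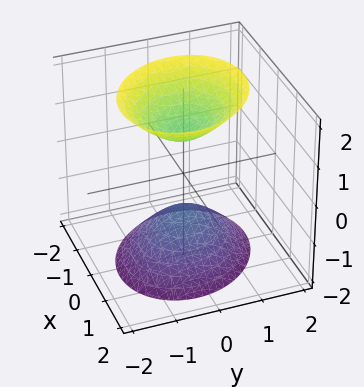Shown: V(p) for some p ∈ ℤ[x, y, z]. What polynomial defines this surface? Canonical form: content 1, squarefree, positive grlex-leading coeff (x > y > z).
(a) I count 2 distinct pieces.
(b) The degree is 2 — a generic line meets the surface in up to 2 points.
(c) Reading off the gridlines: the z-axis gridline crossings are at z ∈ {-1, 1}; the surface avoids every integer y-axis point in the box.
(d) Matching integer coefficients to the picture gives p.

3*x^2 + x*y + 3*y^2 - 2*z^2 + 2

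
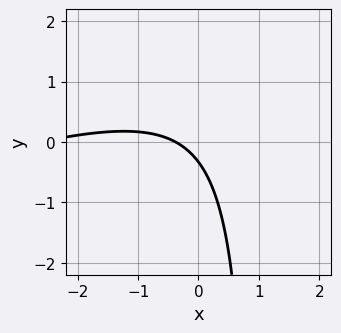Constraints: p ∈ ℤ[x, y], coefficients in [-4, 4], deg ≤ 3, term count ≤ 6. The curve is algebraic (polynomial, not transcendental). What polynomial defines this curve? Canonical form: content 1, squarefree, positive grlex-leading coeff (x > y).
First, the degree is 2 — the shape is more complex than any degree-1 curve.
Finally, solving for integer coefficients yields p as stated.

x^2 - 3*x*y + 3*x + 3*y + 1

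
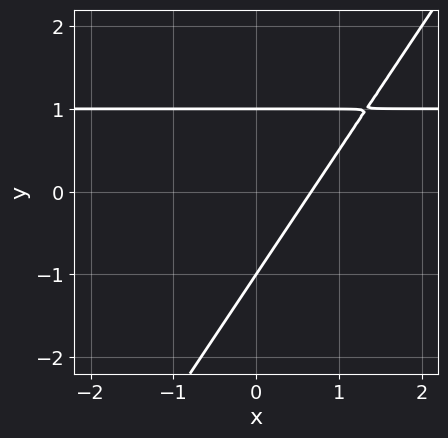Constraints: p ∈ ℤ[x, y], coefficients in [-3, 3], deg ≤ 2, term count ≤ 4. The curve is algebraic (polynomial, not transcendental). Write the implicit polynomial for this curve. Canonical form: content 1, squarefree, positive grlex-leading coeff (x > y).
3*x*y - 2*y^2 - 3*x + 2

1. deg p = 2. The shape is more complex than any degree-1 curve.
2. From the visible intercepts: the y-axis gridline crossings are at y ∈ {-1, 1}.
3. Solving for integer coefficients yields p as stated.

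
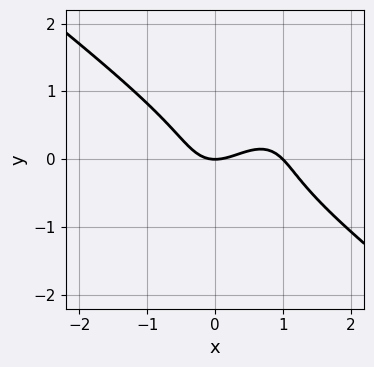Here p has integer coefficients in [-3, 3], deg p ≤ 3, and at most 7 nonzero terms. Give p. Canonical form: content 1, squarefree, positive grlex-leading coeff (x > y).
First, the degree is 3 — a generic line meets the curve in up to 3 points.
Then, reading off the gridlines: one y-axis crossing is at y = 0; the x-axis gridline crossings are at x ∈ {0, 1}.
Finally, these observations pin down the coefficients.

2*x^3 - x*y^2 + 3*y^3 - 2*x^2 + 2*y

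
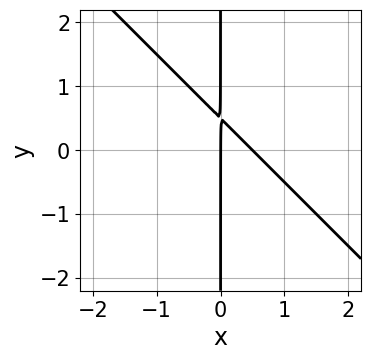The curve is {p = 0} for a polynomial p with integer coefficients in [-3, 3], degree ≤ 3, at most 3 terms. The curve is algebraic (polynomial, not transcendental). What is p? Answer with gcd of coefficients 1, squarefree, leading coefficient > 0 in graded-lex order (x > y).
2*x^2 + 2*x*y - x

1. The degree is 2 — a generic line meets the curve in up to 2 points.
2. Checking where it meets the axes: one x-axis crossing is at x = 0; the visible y-axis segment lies entirely on the curve.
3. Fitting integer coefficients to these (and the overall shape) gives p.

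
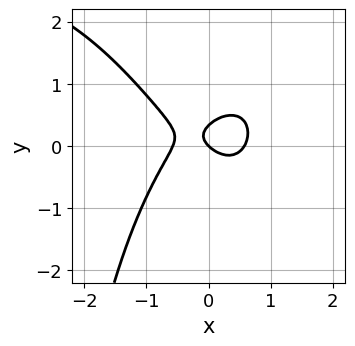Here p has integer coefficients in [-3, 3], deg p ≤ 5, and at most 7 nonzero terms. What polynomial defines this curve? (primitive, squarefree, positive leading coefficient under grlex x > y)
(a) Degree: no degree-3 curve has this shape, so deg p = 4.
(b) Against the integer gridlines: it meets the y-axis at y = 0 (among the integer gridlines); it meets the x-axis at x = 0 (among the integer gridlines).
(c) Solving for integer coefficients yields p as stated.

x^3*y - 3*x^3 - 3*y^2 + x + y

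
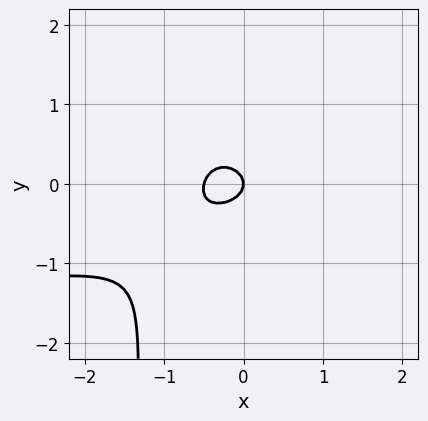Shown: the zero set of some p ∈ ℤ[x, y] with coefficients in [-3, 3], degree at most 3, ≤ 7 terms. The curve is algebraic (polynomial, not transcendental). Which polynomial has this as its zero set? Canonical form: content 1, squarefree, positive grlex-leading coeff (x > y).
x^2*y + 2*x*y^2 + 2*x^2 + 3*y^2 + x

First, the degree is 3 — a generic line meets the curve in up to 3 points.
Next, reading off the gridlines: it crosses the x-axis at the gridline x = 0; one y-axis crossing is at y = 0.
Finally, matching integer coefficients to the picture gives p.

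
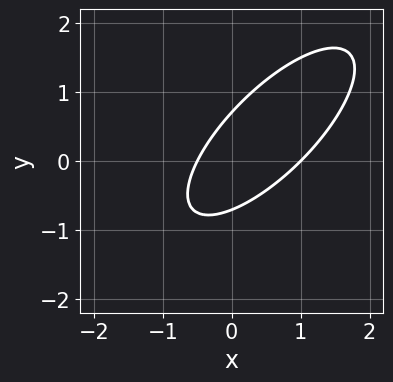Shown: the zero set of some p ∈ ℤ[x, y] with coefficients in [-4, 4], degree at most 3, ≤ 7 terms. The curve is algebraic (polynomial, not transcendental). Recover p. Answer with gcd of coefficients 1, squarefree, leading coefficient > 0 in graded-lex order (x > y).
2*x^2 - 3*x*y + 2*y^2 - x - 1

First, degree: a generic line meets the curve in up to 2 points, so deg p = 2.
Then, checking where it meets the axes: it crosses the x-axis at the gridline x = 1.
Finally, solving for integer coefficients yields p as stated.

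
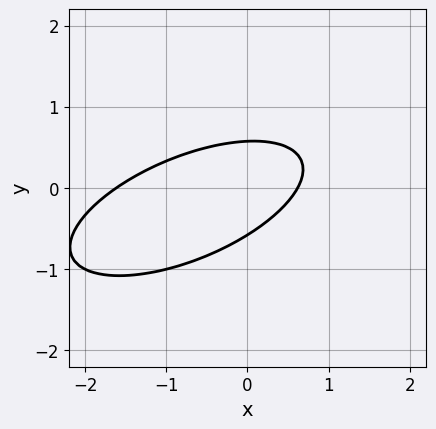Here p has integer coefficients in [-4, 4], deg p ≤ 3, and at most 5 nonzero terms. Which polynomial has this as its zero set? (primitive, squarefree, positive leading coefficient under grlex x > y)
x^2 - 2*x*y + 3*y^2 + x - 1

1. The degree is 2 — the shape is more complex than any degree-1 curve.
2. Putting this together gives p.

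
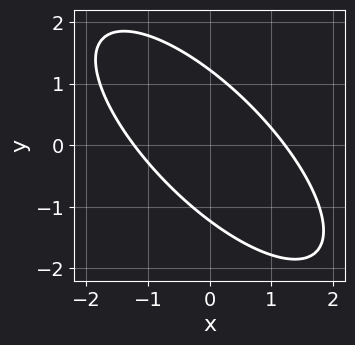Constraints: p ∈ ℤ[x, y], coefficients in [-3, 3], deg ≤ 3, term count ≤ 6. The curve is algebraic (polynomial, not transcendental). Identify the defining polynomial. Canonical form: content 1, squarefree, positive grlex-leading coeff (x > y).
1. The degree is 2 — a generic line meets the curve in up to 2 points.
2. The integer polynomial consistent with all of this is the stated p.

2*x^2 + 3*x*y + 2*y^2 - 3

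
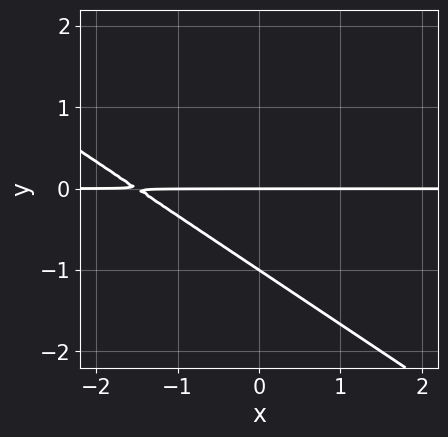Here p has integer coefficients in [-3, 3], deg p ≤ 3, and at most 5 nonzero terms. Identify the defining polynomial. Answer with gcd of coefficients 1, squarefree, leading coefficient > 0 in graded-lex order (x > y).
deg p = 2.
From the visible intercepts: among the integer gridlines, it crosses the y-axis at y ∈ {-1, 0}; the visible x-axis segment lies entirely on the curve.
Solving for integer coefficients yields p as stated.

2*x*y + 3*y^2 + 3*y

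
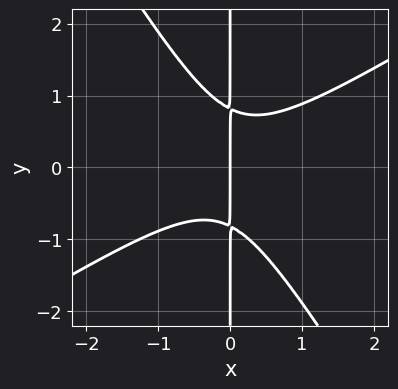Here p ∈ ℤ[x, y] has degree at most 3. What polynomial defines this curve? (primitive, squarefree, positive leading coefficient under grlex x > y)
(a) deg p = 3. The shape is more complex than any degree-2 curve.
(b) Reading off the gridlines: every point of the y-axis in the box is on the curve; it meets the x-axis at x = 0 (among the integer gridlines).
(c) Solving for integer coefficients yields p as stated.

3*x^3 - 3*x^2*y - 3*x*y^2 + 2*x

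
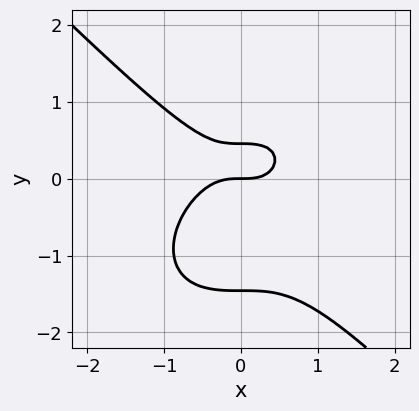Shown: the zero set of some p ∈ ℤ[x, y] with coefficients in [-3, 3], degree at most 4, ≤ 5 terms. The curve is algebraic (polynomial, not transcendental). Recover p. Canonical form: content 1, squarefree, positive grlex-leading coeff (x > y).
(a) The degree is 3 — the shape is more complex than any degree-2 curve.
(b) Checking where it meets the axes: it meets the x-axis at x = 0 (among the integer gridlines); it crosses the y-axis at the gridline y = 0.
(c) These observations pin down the coefficients.

3*x^3 + 3*y^3 + 3*y^2 - 2*y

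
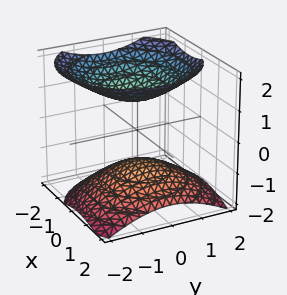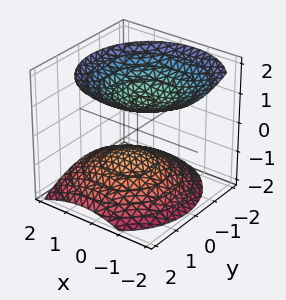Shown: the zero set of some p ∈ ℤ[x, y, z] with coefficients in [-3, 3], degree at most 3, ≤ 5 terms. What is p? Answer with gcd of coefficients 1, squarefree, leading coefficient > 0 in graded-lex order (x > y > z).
2*x^2 + x*z + 2*y^2 - 3*z^2 + 3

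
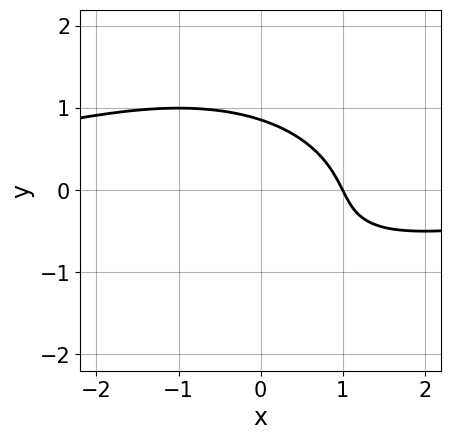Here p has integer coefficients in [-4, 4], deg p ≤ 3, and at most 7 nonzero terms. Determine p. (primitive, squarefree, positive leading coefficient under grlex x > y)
(a) Degree: no degree-2 curve has this shape, so deg p = 3.
(b) From the axis intercepts and sections: one x-axis crossing is at x = 1.
(c) These observations pin down the coefficients.

x^2*y + 2*y^3 + y^2 + 2*x - 2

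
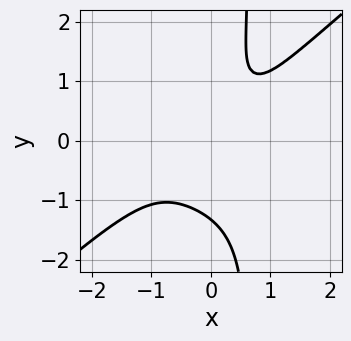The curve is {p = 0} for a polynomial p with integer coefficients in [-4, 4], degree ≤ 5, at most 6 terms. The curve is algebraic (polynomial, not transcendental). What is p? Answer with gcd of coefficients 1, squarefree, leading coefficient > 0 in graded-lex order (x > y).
(a) deg p = 4. A generic line meets the curve in up to 4 points.
(b) Reading off the gridlines: the curve avoids every integer x-axis point in the box.
(c) Matching integer coefficients to the picture gives p.

2*x^4 - 3*x*y^3 + 2*y^3 - 2*y + 2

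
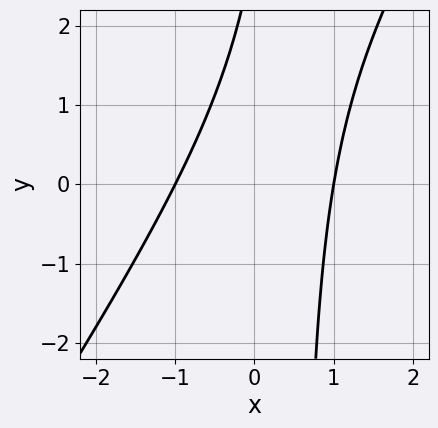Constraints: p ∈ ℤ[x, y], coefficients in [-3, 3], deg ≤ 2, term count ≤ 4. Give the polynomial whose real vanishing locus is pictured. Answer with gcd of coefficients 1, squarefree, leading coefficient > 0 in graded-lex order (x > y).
The degree is 2 — the shape is more complex than any degree-1 curve.
From the visible intercepts: the x-axis gridline crossings are at x ∈ {-1, 1}; no y-intercept at any integer in the box.
These observations pin down the coefficients.

3*x^2 - 2*x*y + y - 3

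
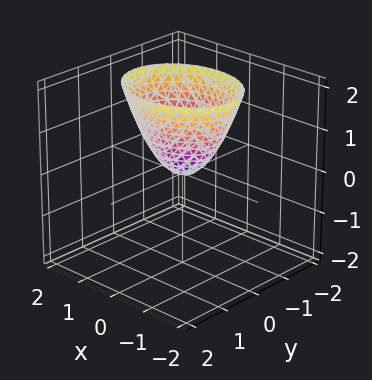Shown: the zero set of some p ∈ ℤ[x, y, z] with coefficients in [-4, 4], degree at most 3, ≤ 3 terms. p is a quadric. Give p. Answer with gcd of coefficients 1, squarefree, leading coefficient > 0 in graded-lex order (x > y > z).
2*x^2 + 3*y^2 - 2*z

First, deg p = 2. A paraboloid; a quadric.
Then, symmetries: it's symmetric under y → −y, forcing even powers of y; it's symmetric under x → −x, forcing even powers of x.
Then, checking where it meets the axes: one x-axis crossing is at x = 0; it meets the z-axis at z = 0 (among the integer gridlines); one y-axis crossing is at y = 0.
Finally, fitting integer coefficients to these (and the overall shape) gives p.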